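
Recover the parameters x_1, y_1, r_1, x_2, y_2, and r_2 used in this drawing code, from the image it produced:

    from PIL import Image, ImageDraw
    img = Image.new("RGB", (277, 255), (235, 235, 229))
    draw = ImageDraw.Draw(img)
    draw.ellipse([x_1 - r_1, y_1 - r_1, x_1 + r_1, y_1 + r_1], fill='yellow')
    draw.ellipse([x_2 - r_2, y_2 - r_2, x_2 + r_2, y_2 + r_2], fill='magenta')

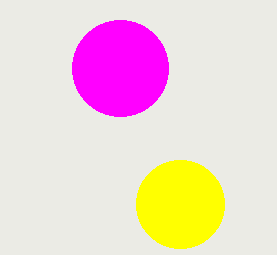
x_1 = 180, y_1 = 204, r_1 = 44, x_2 = 120, y_2 = 68, r_2 = 48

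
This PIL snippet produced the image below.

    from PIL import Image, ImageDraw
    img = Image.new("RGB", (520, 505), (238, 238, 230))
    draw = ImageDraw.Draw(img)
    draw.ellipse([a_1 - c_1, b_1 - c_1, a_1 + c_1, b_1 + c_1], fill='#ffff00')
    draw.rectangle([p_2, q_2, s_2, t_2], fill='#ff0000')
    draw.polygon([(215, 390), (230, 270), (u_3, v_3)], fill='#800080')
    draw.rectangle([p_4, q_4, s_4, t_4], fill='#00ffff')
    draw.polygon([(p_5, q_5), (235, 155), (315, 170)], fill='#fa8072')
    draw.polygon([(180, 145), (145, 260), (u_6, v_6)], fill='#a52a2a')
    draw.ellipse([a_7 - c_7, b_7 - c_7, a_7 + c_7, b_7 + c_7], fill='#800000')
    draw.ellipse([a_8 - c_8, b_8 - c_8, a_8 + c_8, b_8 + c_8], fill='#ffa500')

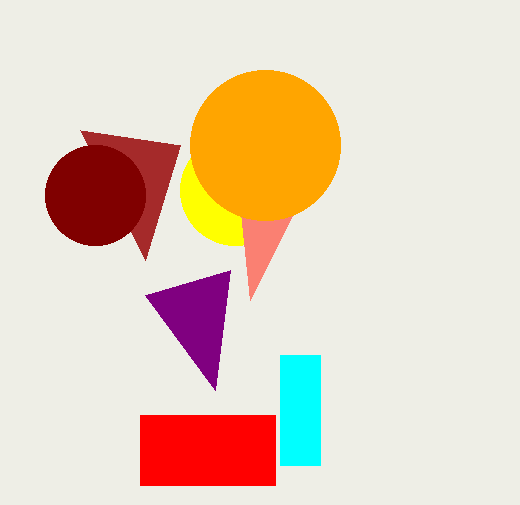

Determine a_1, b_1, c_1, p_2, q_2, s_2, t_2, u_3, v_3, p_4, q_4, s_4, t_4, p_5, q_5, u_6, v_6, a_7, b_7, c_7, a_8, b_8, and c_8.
a_1 = 235; b_1 = 190; c_1 = 55; p_2 = 140; q_2 = 415; s_2 = 275; t_2 = 485; u_3 = 145; v_3 = 295; p_4 = 280; q_4 = 355; s_4 = 320; t_4 = 465; p_5 = 250; q_5 = 300; u_6 = 80; v_6 = 130; a_7 = 95; b_7 = 195; c_7 = 50; a_8 = 265; b_8 = 145; c_8 = 75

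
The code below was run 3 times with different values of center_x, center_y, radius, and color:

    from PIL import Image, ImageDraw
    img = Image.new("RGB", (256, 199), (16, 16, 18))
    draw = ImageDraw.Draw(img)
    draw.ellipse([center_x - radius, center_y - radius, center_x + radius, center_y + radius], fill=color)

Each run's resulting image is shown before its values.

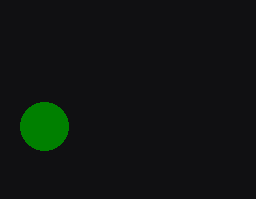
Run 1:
center_x = 44; center_y = 126; radius = 24; color = 'green'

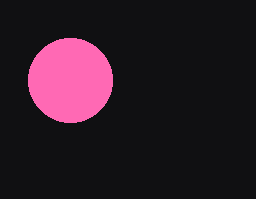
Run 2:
center_x = 70; center_y = 80; radius = 42; color = 'hotpink'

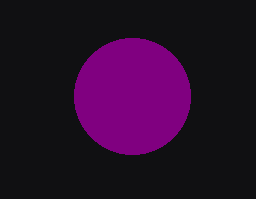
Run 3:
center_x = 132
center_y = 96
radius = 58
color = 'purple'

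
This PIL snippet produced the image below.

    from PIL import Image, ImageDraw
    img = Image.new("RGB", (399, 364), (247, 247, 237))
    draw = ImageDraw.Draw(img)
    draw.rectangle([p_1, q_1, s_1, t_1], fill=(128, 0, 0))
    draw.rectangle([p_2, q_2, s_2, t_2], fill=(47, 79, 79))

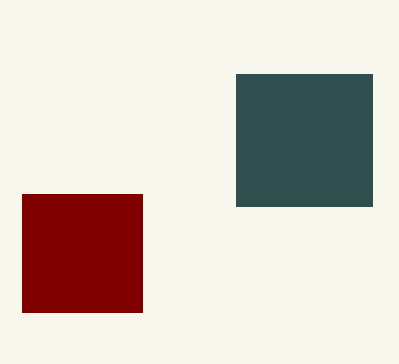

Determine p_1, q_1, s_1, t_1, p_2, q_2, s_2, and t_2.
p_1 = 22; q_1 = 194; s_1 = 142; t_1 = 312; p_2 = 236; q_2 = 74; s_2 = 372; t_2 = 206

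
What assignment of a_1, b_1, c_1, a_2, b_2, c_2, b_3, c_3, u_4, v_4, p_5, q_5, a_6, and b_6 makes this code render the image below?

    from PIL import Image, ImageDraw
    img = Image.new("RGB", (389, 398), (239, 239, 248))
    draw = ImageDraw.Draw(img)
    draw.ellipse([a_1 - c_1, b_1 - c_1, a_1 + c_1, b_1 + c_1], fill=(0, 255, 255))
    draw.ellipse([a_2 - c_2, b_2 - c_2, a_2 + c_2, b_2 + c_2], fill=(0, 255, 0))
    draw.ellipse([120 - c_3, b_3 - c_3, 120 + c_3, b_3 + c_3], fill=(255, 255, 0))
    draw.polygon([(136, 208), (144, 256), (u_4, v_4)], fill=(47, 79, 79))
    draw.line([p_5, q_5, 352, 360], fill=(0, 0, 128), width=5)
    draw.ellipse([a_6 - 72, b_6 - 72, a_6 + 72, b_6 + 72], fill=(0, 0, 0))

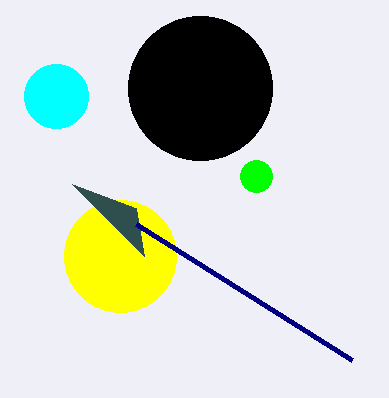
a_1 = 56; b_1 = 96; c_1 = 32; a_2 = 256; b_2 = 176; c_2 = 16; b_3 = 256; c_3 = 56; u_4 = 72; v_4 = 184; p_5 = 136; q_5 = 224; a_6 = 200; b_6 = 88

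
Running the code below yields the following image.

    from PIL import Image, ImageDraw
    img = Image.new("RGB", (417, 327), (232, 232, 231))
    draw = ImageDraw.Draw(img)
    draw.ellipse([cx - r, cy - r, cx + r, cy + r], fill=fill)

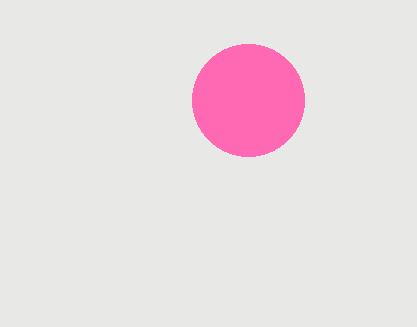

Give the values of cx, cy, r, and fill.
cx = 248
cy = 100
r = 56
fill = 'hotpink'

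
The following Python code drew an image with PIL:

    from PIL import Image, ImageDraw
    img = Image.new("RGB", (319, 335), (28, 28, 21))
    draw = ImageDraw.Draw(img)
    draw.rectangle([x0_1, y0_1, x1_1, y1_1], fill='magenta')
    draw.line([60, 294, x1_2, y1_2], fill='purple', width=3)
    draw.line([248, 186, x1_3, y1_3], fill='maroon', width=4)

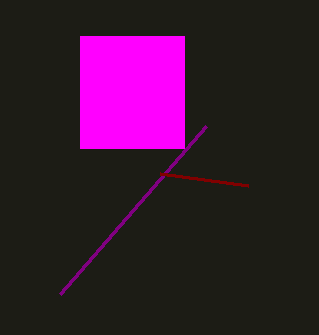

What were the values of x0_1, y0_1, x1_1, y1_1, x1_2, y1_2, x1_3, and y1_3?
x0_1 = 80; y0_1 = 36; x1_1 = 184; y1_1 = 148; x1_2 = 206; y1_2 = 126; x1_3 = 160; y1_3 = 174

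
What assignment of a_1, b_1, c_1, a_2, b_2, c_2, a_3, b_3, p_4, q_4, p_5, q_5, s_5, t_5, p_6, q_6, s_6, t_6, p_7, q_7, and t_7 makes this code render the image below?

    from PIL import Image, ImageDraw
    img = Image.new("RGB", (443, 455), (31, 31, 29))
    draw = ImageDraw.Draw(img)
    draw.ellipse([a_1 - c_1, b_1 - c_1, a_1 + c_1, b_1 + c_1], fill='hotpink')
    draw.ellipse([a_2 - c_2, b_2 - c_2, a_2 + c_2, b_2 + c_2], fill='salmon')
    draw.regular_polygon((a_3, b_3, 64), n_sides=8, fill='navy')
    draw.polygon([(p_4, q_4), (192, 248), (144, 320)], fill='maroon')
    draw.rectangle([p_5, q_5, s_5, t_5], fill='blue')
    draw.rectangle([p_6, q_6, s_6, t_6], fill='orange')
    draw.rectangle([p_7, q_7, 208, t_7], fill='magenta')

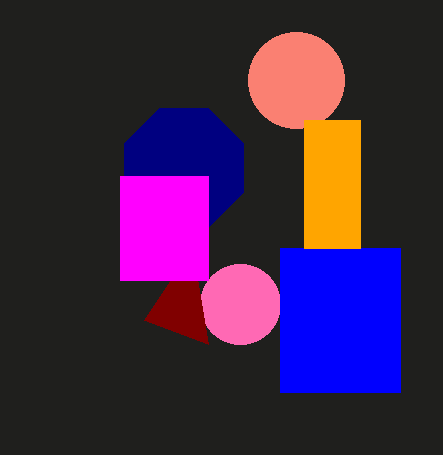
a_1 = 240, b_1 = 304, c_1 = 40, a_2 = 296, b_2 = 80, c_2 = 48, a_3 = 184, b_3 = 168, p_4 = 208, q_4 = 344, p_5 = 280, q_5 = 248, s_5 = 400, t_5 = 392, p_6 = 304, q_6 = 120, s_6 = 360, t_6 = 248, p_7 = 120, q_7 = 176, t_7 = 280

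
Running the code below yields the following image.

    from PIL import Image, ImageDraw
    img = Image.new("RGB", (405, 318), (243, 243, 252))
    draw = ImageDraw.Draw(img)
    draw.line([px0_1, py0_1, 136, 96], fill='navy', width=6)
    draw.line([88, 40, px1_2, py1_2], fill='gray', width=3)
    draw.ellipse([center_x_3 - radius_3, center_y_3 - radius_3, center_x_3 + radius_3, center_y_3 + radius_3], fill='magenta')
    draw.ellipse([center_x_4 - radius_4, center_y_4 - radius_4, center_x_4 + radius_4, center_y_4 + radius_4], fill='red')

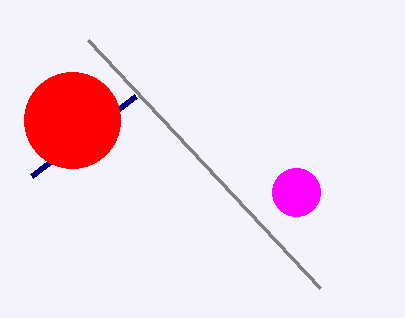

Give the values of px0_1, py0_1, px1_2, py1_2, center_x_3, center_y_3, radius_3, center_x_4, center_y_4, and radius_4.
px0_1 = 32, py0_1 = 176, px1_2 = 320, py1_2 = 288, center_x_3 = 296, center_y_3 = 192, radius_3 = 24, center_x_4 = 72, center_y_4 = 120, radius_4 = 48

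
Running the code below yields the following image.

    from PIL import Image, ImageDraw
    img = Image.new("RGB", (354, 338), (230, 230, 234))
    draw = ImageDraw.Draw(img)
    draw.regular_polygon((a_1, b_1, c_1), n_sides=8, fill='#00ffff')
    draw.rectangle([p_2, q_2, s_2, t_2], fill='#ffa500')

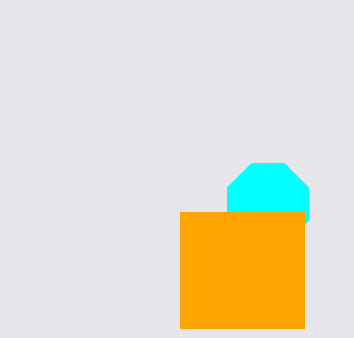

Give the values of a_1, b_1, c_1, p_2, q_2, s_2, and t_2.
a_1 = 268; b_1 = 204; c_1 = 44; p_2 = 180; q_2 = 212; s_2 = 304; t_2 = 328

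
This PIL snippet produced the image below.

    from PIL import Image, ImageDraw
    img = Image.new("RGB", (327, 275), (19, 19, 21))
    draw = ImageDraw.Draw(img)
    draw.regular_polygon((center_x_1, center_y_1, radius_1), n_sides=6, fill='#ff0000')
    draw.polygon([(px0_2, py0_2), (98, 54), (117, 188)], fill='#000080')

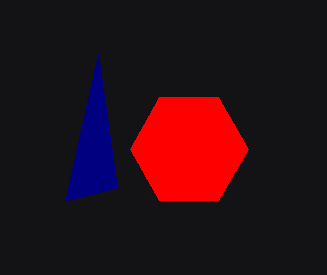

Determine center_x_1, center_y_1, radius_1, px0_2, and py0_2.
center_x_1 = 189, center_y_1 = 149, radius_1 = 59, px0_2 = 65, py0_2 = 201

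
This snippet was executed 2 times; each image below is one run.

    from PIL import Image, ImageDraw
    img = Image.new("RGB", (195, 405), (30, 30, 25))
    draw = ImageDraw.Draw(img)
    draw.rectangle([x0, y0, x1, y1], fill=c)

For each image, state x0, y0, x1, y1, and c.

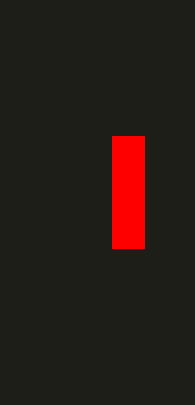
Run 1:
x0 = 112, y0 = 136, x1 = 144, y1 = 248, c = 'red'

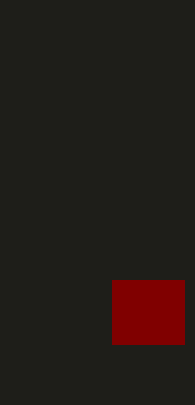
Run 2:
x0 = 112
y0 = 280
x1 = 184
y1 = 344
c = 'maroon'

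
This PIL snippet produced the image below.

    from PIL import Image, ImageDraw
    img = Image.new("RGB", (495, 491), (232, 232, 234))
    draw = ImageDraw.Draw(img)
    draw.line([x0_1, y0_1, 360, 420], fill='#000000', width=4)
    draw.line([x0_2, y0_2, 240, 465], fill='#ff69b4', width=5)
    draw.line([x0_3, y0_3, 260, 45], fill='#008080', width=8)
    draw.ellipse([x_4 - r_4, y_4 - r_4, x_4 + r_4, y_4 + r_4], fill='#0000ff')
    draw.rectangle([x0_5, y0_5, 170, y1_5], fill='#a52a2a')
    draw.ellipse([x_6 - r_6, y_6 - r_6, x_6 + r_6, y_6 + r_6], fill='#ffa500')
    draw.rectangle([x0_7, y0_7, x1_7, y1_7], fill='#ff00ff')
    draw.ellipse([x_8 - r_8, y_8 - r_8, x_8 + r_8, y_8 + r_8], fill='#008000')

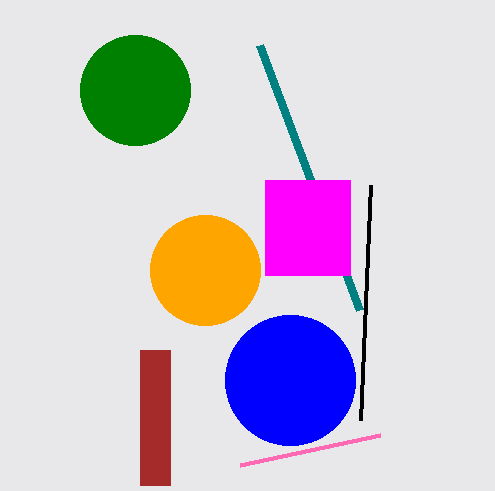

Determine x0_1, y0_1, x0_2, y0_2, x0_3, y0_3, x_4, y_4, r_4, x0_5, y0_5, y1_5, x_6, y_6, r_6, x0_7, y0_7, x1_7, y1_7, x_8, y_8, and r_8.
x0_1 = 370; y0_1 = 185; x0_2 = 380; y0_2 = 435; x0_3 = 360; y0_3 = 310; x_4 = 290; y_4 = 380; r_4 = 65; x0_5 = 140; y0_5 = 350; y1_5 = 485; x_6 = 205; y_6 = 270; r_6 = 55; x0_7 = 265; y0_7 = 180; x1_7 = 350; y1_7 = 275; x_8 = 135; y_8 = 90; r_8 = 55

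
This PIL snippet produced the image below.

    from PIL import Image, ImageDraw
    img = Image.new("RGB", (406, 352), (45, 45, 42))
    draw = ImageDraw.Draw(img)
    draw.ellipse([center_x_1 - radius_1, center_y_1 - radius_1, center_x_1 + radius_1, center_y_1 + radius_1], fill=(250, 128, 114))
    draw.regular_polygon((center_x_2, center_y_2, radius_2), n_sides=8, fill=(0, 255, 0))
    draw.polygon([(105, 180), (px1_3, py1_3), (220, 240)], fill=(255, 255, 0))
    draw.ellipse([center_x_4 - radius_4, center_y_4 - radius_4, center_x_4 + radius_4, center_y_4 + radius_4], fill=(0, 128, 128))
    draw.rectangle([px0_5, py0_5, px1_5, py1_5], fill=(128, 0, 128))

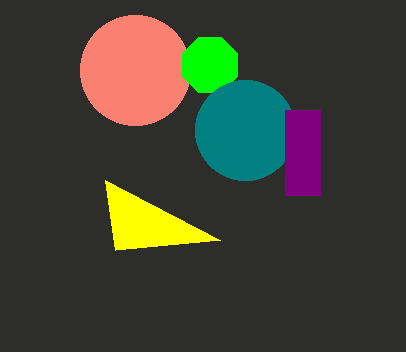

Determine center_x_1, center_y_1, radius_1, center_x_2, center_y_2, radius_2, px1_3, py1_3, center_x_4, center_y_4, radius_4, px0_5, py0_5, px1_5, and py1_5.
center_x_1 = 135; center_y_1 = 70; radius_1 = 55; center_x_2 = 210; center_y_2 = 65; radius_2 = 30; px1_3 = 115; py1_3 = 250; center_x_4 = 245; center_y_4 = 130; radius_4 = 50; px0_5 = 285; py0_5 = 110; px1_5 = 320; py1_5 = 195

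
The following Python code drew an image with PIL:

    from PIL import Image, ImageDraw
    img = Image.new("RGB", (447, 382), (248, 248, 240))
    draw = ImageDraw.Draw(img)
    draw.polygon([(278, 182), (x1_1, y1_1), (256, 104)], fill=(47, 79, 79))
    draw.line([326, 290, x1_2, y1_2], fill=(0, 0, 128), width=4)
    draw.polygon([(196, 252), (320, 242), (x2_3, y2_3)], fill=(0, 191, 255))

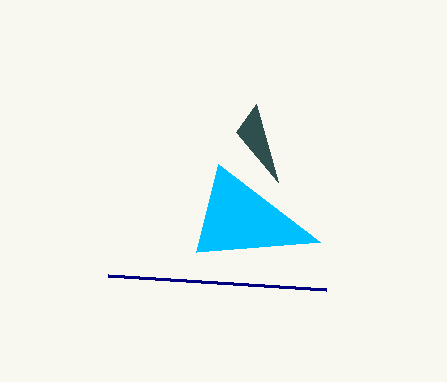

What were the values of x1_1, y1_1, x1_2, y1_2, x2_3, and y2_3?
x1_1 = 236; y1_1 = 132; x1_2 = 108; y1_2 = 276; x2_3 = 218; y2_3 = 164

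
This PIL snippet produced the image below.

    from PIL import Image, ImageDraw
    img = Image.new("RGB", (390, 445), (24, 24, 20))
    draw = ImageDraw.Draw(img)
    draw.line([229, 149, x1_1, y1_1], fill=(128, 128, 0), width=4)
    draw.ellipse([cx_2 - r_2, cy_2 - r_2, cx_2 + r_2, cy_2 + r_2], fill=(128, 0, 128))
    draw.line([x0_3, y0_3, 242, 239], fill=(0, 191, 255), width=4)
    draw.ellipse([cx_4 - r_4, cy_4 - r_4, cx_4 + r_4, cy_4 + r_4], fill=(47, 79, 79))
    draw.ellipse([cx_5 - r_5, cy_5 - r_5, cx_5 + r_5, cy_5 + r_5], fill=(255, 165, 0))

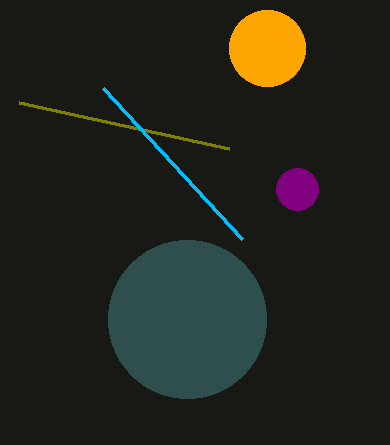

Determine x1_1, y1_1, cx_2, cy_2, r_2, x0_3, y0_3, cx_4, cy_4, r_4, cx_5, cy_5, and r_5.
x1_1 = 19; y1_1 = 103; cx_2 = 297; cy_2 = 189; r_2 = 21; x0_3 = 103; y0_3 = 88; cx_4 = 187; cy_4 = 319; r_4 = 79; cx_5 = 267; cy_5 = 48; r_5 = 38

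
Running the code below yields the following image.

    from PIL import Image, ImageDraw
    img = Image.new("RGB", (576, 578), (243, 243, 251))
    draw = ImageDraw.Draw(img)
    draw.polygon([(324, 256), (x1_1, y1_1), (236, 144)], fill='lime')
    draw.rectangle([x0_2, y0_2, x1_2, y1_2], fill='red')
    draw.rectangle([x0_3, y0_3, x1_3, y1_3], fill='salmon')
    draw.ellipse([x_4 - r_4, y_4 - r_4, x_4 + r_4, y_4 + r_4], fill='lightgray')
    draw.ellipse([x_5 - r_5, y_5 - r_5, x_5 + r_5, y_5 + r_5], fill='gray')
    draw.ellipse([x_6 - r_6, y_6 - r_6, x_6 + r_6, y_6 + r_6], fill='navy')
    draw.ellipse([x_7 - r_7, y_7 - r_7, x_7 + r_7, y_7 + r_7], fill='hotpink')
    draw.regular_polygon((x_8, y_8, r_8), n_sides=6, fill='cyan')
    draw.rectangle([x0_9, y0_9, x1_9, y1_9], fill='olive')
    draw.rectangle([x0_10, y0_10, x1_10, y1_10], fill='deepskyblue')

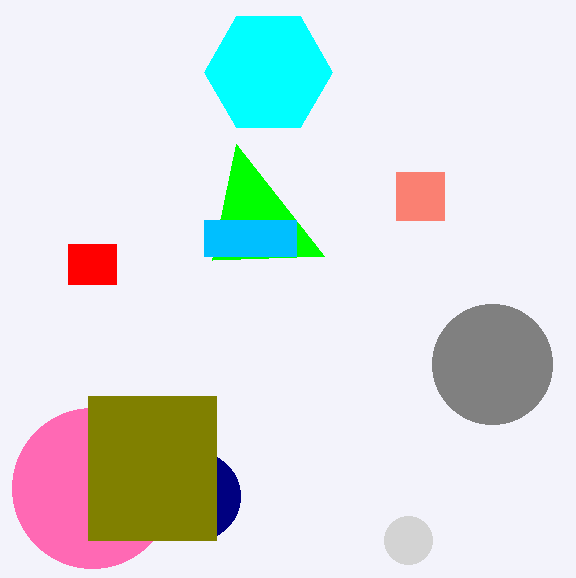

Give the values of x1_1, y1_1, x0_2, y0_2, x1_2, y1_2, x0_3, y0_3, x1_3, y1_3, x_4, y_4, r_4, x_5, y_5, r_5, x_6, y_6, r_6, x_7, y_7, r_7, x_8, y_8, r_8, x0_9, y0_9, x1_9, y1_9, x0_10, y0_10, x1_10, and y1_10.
x1_1 = 212
y1_1 = 260
x0_2 = 68
y0_2 = 244
x1_2 = 116
y1_2 = 284
x0_3 = 396
y0_3 = 172
x1_3 = 444
y1_3 = 220
x_4 = 408
y_4 = 540
r_4 = 24
x_5 = 492
y_5 = 364
r_5 = 60
x_6 = 196
y_6 = 496
r_6 = 44
x_7 = 92
y_7 = 488
r_7 = 80
x_8 = 268
y_8 = 72
r_8 = 64
x0_9 = 88
y0_9 = 396
x1_9 = 216
y1_9 = 540
x0_10 = 204
y0_10 = 220
x1_10 = 296
y1_10 = 256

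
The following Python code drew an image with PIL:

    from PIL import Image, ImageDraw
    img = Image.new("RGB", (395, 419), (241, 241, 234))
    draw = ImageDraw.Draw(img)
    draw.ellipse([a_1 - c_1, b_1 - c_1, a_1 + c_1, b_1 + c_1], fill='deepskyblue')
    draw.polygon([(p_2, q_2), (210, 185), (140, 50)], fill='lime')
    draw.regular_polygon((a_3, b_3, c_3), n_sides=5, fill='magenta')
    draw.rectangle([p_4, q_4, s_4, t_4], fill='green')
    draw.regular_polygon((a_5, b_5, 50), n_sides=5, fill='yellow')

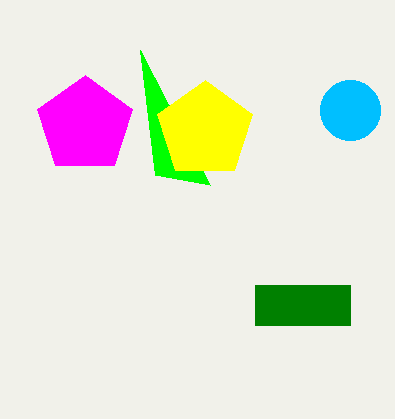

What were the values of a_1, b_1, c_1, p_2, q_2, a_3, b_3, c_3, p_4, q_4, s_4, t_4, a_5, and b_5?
a_1 = 350
b_1 = 110
c_1 = 30
p_2 = 155
q_2 = 175
a_3 = 85
b_3 = 125
c_3 = 50
p_4 = 255
q_4 = 285
s_4 = 350
t_4 = 325
a_5 = 205
b_5 = 130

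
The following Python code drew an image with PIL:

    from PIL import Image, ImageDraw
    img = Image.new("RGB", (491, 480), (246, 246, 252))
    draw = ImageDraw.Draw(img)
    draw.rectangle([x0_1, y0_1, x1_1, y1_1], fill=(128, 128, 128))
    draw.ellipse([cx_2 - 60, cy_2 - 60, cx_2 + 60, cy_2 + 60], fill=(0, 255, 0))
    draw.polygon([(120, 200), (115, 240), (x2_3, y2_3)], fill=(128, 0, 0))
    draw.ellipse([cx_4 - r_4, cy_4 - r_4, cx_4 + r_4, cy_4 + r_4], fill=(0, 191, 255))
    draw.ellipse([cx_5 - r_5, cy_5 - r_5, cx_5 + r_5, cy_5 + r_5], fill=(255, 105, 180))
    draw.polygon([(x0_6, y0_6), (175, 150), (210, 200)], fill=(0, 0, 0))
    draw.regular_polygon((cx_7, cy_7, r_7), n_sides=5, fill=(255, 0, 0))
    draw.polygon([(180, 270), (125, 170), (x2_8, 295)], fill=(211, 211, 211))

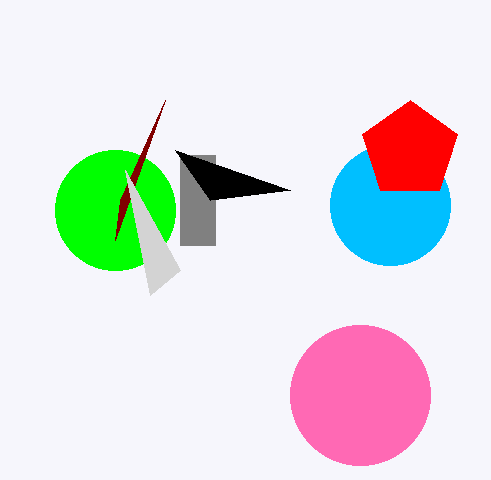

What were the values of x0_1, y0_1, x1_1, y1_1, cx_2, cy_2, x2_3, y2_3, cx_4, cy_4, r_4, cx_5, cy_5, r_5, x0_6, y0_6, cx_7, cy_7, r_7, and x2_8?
x0_1 = 180
y0_1 = 155
x1_1 = 215
y1_1 = 245
cx_2 = 115
cy_2 = 210
x2_3 = 165
y2_3 = 100
cx_4 = 390
cy_4 = 205
r_4 = 60
cx_5 = 360
cy_5 = 395
r_5 = 70
x0_6 = 290
y0_6 = 190
cx_7 = 410
cy_7 = 150
r_7 = 50
x2_8 = 150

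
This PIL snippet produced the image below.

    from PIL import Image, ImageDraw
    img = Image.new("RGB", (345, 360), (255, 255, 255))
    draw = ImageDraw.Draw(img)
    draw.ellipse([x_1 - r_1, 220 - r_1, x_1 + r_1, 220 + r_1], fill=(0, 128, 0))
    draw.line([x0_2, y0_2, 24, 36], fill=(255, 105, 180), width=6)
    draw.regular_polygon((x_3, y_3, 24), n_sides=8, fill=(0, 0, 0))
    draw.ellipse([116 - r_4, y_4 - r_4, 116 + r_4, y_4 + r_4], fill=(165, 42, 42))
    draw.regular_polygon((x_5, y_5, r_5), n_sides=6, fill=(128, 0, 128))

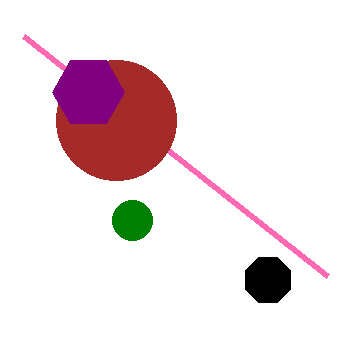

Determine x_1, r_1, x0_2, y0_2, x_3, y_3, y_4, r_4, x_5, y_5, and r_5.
x_1 = 132; r_1 = 20; x0_2 = 328; y0_2 = 276; x_3 = 268; y_3 = 280; y_4 = 120; r_4 = 60; x_5 = 88; y_5 = 92; r_5 = 36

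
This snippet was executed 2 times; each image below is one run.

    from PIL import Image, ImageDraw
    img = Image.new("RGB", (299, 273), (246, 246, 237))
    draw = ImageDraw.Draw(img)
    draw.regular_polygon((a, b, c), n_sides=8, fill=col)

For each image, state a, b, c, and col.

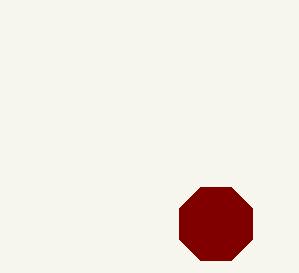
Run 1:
a = 216
b = 224
c = 40
col = 'maroon'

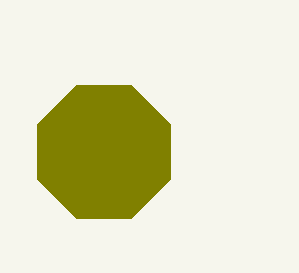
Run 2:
a = 104; b = 152; c = 72; col = 'olive'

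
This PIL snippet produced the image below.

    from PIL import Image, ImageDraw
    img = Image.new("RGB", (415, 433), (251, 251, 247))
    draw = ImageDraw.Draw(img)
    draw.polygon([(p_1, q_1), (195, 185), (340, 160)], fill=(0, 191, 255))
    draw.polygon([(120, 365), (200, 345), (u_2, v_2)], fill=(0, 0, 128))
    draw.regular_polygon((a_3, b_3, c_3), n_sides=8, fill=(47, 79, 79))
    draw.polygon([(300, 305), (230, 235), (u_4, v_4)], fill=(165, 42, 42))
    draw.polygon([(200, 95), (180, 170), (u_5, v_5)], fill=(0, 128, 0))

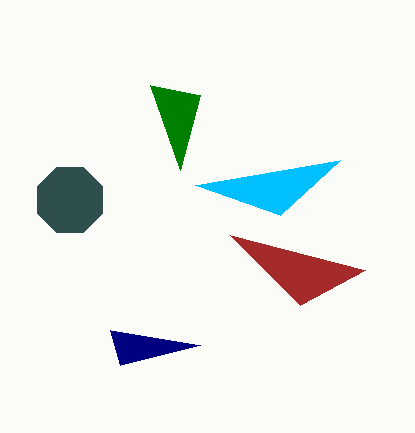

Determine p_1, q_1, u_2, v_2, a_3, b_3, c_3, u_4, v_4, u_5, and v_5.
p_1 = 280
q_1 = 215
u_2 = 110
v_2 = 330
a_3 = 70
b_3 = 200
c_3 = 35
u_4 = 365
v_4 = 270
u_5 = 150
v_5 = 85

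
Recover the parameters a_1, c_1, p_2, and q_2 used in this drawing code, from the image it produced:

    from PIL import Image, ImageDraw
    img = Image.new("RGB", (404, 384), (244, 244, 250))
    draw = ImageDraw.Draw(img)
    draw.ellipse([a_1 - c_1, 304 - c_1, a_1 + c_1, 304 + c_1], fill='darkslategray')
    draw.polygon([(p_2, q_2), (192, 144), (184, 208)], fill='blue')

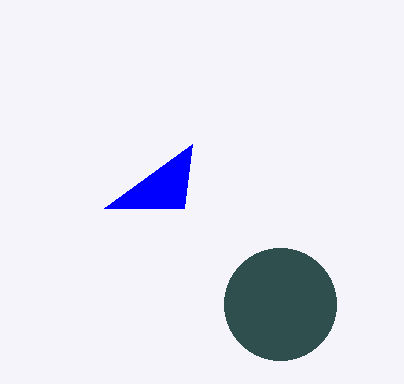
a_1 = 280; c_1 = 56; p_2 = 104; q_2 = 208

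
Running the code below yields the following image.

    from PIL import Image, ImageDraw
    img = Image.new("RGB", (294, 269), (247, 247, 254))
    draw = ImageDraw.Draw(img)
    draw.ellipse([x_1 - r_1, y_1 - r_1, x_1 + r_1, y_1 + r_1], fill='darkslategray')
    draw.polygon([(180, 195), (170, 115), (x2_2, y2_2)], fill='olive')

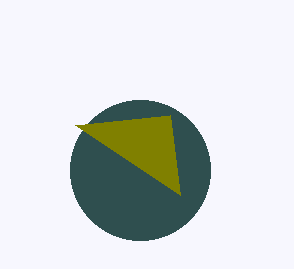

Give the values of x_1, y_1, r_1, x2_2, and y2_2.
x_1 = 140, y_1 = 170, r_1 = 70, x2_2 = 75, y2_2 = 125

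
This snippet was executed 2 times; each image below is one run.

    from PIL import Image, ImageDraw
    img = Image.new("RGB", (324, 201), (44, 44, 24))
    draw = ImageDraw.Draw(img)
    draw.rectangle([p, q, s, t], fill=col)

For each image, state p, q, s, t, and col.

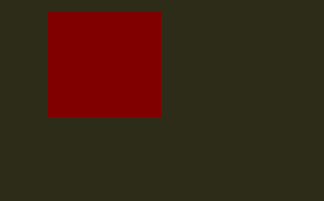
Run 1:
p = 48, q = 12, s = 160, t = 116, col = 'maroon'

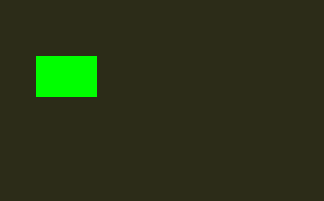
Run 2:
p = 36
q = 56
s = 96
t = 96
col = 'lime'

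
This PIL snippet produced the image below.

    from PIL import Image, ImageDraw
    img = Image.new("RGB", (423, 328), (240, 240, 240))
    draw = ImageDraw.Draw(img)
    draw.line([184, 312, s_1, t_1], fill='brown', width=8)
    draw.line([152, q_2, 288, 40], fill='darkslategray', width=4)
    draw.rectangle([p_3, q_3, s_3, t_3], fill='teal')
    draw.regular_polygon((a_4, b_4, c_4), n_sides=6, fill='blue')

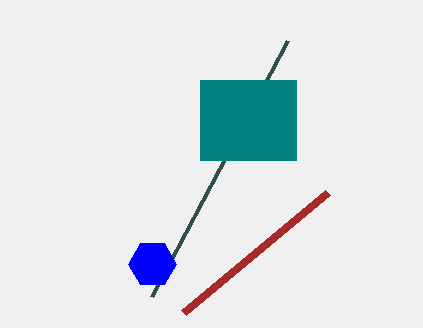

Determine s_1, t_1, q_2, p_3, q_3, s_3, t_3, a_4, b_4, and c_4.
s_1 = 328
t_1 = 192
q_2 = 296
p_3 = 200
q_3 = 80
s_3 = 296
t_3 = 160
a_4 = 152
b_4 = 264
c_4 = 24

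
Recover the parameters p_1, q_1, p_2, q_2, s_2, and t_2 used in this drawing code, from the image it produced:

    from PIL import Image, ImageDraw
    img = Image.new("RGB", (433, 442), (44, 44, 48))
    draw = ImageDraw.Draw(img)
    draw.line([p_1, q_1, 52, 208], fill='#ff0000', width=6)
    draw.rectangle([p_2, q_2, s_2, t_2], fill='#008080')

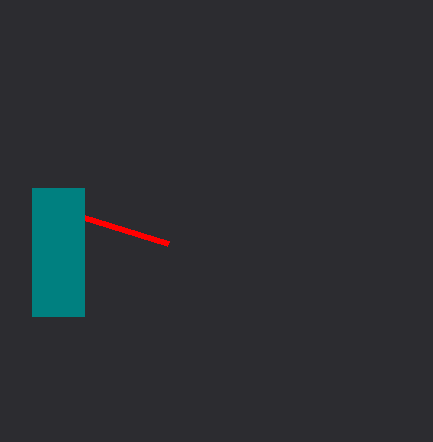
p_1 = 168, q_1 = 244, p_2 = 32, q_2 = 188, s_2 = 84, t_2 = 316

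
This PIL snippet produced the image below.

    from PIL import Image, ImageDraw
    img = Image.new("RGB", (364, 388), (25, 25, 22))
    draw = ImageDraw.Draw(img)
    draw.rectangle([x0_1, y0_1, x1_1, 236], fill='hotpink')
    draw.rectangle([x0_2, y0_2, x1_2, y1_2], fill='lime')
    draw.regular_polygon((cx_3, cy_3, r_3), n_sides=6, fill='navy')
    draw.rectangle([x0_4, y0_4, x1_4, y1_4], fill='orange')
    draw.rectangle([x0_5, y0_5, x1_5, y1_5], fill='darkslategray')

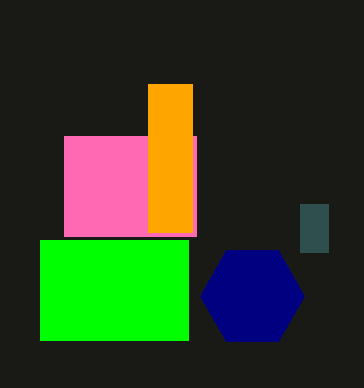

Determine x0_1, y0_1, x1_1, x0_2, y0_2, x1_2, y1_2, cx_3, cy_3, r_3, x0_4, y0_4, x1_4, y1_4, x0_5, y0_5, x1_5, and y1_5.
x0_1 = 64, y0_1 = 136, x1_1 = 196, x0_2 = 40, y0_2 = 240, x1_2 = 188, y1_2 = 340, cx_3 = 252, cy_3 = 296, r_3 = 52, x0_4 = 148, y0_4 = 84, x1_4 = 192, y1_4 = 232, x0_5 = 300, y0_5 = 204, x1_5 = 328, y1_5 = 252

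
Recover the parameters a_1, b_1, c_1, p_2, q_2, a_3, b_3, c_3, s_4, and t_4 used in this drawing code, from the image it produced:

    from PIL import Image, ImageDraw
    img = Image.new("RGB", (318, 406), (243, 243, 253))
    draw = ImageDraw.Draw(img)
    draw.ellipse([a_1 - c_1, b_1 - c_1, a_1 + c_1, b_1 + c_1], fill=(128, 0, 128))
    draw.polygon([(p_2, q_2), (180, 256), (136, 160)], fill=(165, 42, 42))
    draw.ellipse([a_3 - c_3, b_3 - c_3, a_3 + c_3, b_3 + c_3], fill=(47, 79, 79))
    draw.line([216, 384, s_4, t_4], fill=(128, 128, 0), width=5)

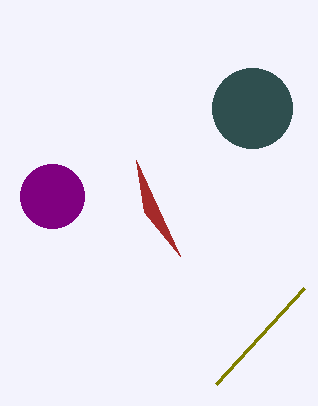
a_1 = 52; b_1 = 196; c_1 = 32; p_2 = 144; q_2 = 212; a_3 = 252; b_3 = 108; c_3 = 40; s_4 = 304; t_4 = 288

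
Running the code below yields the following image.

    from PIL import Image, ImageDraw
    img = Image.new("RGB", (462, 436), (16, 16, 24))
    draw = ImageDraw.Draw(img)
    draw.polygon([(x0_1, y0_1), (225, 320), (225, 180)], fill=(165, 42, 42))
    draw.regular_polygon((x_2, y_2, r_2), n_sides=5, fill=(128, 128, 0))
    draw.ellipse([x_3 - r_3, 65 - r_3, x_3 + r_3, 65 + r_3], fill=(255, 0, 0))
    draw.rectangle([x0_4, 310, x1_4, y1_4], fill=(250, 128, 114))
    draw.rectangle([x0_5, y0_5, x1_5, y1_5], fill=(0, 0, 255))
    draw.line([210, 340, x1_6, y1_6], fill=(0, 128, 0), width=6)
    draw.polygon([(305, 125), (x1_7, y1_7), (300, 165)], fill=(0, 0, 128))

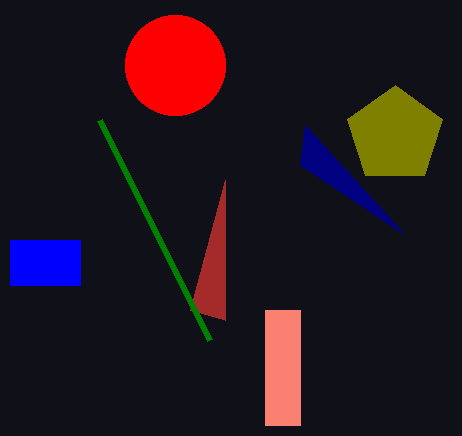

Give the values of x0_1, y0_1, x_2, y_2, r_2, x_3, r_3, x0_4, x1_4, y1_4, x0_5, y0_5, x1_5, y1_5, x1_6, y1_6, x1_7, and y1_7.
x0_1 = 190, y0_1 = 310, x_2 = 395, y_2 = 135, r_2 = 50, x_3 = 175, r_3 = 50, x0_4 = 265, x1_4 = 300, y1_4 = 425, x0_5 = 10, y0_5 = 240, x1_5 = 80, y1_5 = 285, x1_6 = 100, y1_6 = 120, x1_7 = 405, y1_7 = 235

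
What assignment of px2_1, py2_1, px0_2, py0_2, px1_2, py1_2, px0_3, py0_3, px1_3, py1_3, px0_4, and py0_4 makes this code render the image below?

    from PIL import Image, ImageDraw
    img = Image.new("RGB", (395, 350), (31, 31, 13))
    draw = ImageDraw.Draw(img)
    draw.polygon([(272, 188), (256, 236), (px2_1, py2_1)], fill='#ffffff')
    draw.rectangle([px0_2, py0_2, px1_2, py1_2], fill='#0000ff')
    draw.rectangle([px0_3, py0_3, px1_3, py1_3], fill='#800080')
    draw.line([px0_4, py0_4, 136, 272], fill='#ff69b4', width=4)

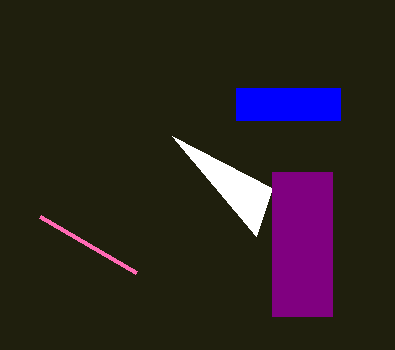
px2_1 = 172
py2_1 = 136
px0_2 = 236
py0_2 = 88
px1_2 = 340
py1_2 = 120
px0_3 = 272
py0_3 = 172
px1_3 = 332
py1_3 = 316
px0_4 = 40
py0_4 = 216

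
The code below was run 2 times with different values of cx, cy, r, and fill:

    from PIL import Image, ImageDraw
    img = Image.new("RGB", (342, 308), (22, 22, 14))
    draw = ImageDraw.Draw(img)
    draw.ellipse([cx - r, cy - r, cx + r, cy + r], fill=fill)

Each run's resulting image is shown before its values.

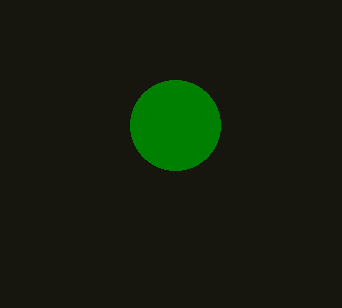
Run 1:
cx = 175
cy = 125
r = 45
fill = 'green'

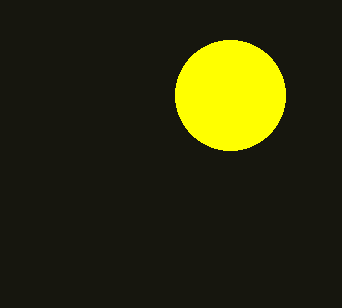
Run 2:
cx = 230
cy = 95
r = 55
fill = 'yellow'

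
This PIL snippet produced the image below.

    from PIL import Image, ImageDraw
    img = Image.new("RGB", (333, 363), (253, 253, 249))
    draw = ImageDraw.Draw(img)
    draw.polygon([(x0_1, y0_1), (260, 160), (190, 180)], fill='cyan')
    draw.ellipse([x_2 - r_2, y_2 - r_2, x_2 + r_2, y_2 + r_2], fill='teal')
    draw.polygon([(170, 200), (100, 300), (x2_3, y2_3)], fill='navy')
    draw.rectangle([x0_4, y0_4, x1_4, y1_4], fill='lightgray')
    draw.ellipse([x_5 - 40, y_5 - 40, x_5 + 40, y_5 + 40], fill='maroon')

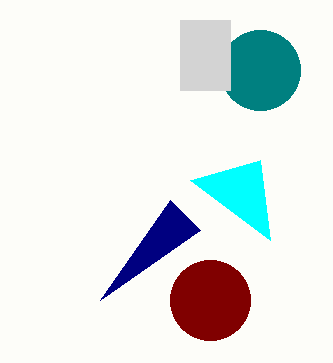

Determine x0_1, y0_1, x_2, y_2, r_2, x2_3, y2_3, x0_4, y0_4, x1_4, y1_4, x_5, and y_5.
x0_1 = 270; y0_1 = 240; x_2 = 260; y_2 = 70; r_2 = 40; x2_3 = 200; y2_3 = 230; x0_4 = 180; y0_4 = 20; x1_4 = 230; y1_4 = 90; x_5 = 210; y_5 = 300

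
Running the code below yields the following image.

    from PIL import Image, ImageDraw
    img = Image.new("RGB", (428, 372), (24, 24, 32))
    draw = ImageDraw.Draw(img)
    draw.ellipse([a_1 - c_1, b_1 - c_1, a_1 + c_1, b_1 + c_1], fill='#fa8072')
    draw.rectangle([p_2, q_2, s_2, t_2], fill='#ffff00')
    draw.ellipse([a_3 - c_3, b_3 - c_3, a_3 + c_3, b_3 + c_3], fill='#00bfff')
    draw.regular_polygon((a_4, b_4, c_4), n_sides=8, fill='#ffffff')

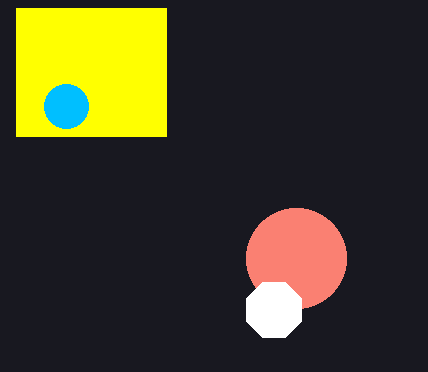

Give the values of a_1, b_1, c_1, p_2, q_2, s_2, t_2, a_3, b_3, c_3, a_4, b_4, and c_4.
a_1 = 296; b_1 = 258; c_1 = 50; p_2 = 16; q_2 = 8; s_2 = 166; t_2 = 136; a_3 = 66; b_3 = 106; c_3 = 22; a_4 = 274; b_4 = 310; c_4 = 30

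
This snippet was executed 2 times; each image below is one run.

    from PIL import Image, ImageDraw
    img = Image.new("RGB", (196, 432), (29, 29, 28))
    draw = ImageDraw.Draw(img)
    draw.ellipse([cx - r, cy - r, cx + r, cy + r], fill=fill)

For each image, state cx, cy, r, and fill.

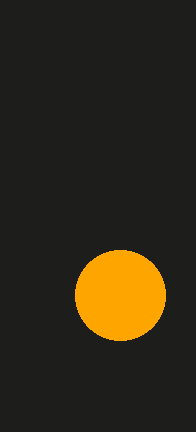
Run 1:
cx = 120; cy = 295; r = 45; fill = 'orange'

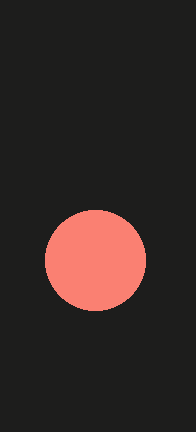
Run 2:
cx = 95, cy = 260, r = 50, fill = 'salmon'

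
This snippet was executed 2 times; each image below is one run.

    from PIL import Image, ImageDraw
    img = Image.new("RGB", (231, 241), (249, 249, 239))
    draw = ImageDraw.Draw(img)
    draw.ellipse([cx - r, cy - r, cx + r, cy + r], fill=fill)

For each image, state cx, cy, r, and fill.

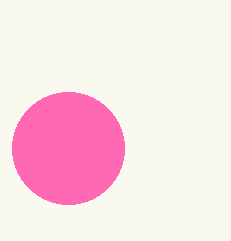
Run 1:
cx = 68, cy = 148, r = 56, fill = 'hotpink'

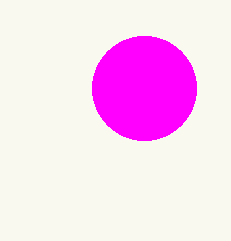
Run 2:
cx = 144
cy = 88
r = 52
fill = 'magenta'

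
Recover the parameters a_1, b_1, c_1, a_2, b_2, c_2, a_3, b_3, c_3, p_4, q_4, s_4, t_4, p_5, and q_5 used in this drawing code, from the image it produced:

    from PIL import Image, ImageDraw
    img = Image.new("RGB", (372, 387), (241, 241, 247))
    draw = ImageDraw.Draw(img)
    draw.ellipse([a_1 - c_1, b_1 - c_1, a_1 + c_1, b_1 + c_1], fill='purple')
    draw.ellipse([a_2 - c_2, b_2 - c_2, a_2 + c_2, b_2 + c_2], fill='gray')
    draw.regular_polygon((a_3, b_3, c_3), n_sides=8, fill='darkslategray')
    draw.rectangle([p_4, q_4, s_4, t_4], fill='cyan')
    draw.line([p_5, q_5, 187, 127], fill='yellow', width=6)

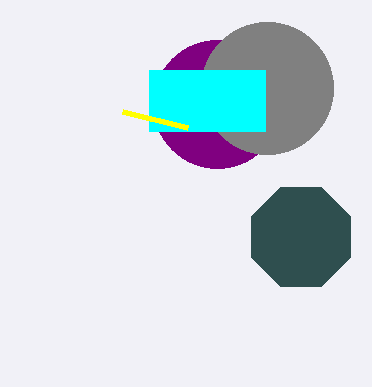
a_1 = 217; b_1 = 104; c_1 = 64; a_2 = 267; b_2 = 88; c_2 = 66; a_3 = 301; b_3 = 237; c_3 = 54; p_4 = 149; q_4 = 70; s_4 = 265; t_4 = 131; p_5 = 122; q_5 = 111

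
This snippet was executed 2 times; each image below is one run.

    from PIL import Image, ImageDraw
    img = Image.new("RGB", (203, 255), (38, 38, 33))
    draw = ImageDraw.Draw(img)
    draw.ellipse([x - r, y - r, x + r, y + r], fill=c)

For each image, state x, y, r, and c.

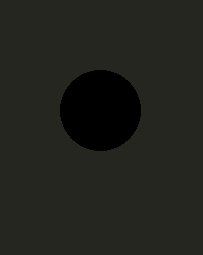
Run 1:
x = 100; y = 110; r = 40; c = 'black'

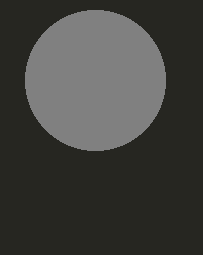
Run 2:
x = 95
y = 80
r = 70
c = 'gray'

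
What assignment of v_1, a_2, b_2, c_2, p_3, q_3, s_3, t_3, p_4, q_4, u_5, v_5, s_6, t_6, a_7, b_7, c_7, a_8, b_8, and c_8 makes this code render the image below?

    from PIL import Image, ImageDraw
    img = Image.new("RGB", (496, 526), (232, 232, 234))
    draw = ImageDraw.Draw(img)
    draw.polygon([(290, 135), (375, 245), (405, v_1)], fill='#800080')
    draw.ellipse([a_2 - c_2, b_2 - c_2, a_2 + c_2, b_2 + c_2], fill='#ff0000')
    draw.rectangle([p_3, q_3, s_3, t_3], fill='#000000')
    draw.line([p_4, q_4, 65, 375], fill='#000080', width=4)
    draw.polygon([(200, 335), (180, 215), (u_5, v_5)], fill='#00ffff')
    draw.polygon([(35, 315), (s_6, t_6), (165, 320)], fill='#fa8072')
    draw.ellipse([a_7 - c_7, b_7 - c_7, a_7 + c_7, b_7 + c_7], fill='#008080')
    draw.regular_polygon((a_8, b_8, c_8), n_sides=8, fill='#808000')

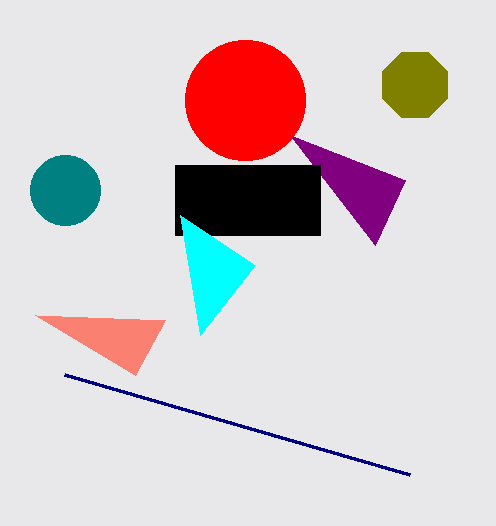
v_1 = 180
a_2 = 245
b_2 = 100
c_2 = 60
p_3 = 175
q_3 = 165
s_3 = 320
t_3 = 235
p_4 = 410
q_4 = 475
u_5 = 255
v_5 = 265
s_6 = 135
t_6 = 375
a_7 = 65
b_7 = 190
c_7 = 35
a_8 = 415
b_8 = 85
c_8 = 35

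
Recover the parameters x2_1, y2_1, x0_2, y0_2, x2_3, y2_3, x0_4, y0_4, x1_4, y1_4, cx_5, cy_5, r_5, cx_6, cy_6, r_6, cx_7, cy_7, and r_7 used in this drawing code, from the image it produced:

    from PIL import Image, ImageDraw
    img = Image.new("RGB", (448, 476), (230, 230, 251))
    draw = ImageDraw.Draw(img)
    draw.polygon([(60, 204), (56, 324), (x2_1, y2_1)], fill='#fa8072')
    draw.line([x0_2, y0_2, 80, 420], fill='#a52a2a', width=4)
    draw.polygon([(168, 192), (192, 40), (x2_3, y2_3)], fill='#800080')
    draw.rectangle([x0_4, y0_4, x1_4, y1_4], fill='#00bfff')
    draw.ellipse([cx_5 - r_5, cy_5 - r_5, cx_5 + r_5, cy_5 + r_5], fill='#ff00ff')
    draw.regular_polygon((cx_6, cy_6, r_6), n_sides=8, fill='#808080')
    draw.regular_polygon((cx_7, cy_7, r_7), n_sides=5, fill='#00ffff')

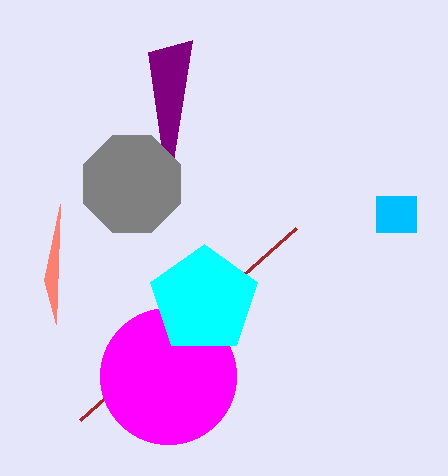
x2_1 = 44, y2_1 = 280, x0_2 = 296, y0_2 = 228, x2_3 = 148, y2_3 = 52, x0_4 = 376, y0_4 = 196, x1_4 = 416, y1_4 = 232, cx_5 = 168, cy_5 = 376, r_5 = 68, cx_6 = 132, cy_6 = 184, r_6 = 52, cx_7 = 204, cy_7 = 300, r_7 = 56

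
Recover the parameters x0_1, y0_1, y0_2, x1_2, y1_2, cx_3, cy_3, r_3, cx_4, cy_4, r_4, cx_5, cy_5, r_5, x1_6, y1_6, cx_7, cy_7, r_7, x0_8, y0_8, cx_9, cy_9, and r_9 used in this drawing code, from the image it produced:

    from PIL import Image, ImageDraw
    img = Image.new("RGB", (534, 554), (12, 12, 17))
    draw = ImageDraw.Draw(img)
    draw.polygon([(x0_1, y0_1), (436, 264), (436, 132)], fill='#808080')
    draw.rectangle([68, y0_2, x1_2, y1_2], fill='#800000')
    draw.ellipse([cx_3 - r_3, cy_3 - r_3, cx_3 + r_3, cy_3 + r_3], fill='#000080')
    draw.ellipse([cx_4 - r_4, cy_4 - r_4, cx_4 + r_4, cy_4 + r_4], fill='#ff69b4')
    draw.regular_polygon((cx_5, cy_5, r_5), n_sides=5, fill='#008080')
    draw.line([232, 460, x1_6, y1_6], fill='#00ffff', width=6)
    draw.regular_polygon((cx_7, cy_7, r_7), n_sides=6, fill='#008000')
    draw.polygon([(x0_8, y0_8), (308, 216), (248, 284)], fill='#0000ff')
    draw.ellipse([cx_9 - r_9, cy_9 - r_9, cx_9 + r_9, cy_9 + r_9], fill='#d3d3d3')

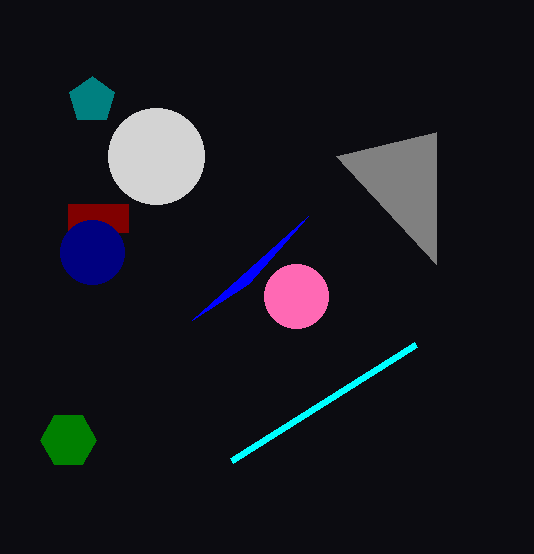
x0_1 = 336
y0_1 = 156
y0_2 = 204
x1_2 = 128
y1_2 = 232
cx_3 = 92
cy_3 = 252
r_3 = 32
cx_4 = 296
cy_4 = 296
r_4 = 32
cx_5 = 92
cy_5 = 100
r_5 = 24
x1_6 = 416
y1_6 = 344
cx_7 = 68
cy_7 = 440
r_7 = 28
x0_8 = 192
y0_8 = 320
cx_9 = 156
cy_9 = 156
r_9 = 48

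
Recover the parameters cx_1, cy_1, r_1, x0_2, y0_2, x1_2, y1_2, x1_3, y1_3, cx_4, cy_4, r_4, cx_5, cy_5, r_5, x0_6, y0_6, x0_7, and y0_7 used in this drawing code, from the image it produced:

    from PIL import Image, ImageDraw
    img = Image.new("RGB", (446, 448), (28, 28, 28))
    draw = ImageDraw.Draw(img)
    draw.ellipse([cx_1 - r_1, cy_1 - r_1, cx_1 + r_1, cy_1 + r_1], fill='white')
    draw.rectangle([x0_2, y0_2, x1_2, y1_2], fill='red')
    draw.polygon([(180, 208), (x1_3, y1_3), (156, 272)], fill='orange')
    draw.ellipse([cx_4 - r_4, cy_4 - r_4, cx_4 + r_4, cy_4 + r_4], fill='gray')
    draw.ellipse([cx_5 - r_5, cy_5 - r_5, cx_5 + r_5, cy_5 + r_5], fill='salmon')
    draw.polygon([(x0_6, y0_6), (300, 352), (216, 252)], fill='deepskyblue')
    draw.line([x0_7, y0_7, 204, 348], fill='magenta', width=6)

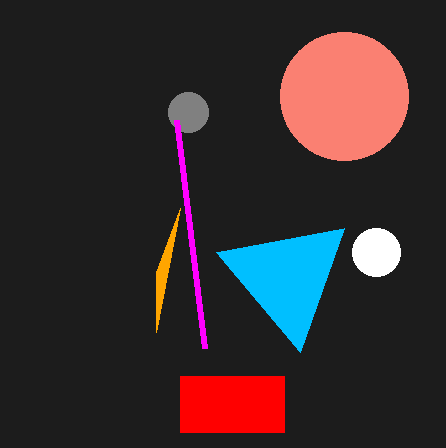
cx_1 = 376, cy_1 = 252, r_1 = 24, x0_2 = 180, y0_2 = 376, x1_2 = 284, y1_2 = 432, x1_3 = 156, y1_3 = 332, cx_4 = 188, cy_4 = 112, r_4 = 20, cx_5 = 344, cy_5 = 96, r_5 = 64, x0_6 = 344, y0_6 = 228, x0_7 = 176, y0_7 = 120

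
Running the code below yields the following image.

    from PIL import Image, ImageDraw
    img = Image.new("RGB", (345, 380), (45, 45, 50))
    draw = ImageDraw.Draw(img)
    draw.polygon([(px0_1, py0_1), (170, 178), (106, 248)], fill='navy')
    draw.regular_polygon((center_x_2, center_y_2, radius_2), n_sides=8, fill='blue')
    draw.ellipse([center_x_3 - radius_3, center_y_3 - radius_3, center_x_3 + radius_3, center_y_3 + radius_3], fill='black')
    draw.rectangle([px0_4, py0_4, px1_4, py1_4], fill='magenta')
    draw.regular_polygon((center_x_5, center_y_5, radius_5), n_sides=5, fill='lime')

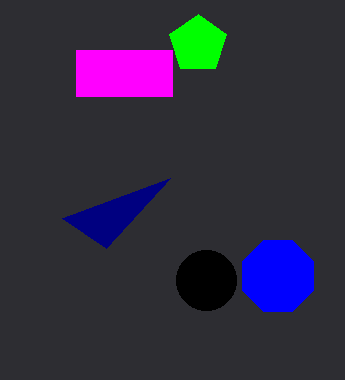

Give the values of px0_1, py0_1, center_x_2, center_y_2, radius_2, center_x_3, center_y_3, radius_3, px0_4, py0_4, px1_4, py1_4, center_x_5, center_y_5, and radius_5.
px0_1 = 62, py0_1 = 218, center_x_2 = 278, center_y_2 = 276, radius_2 = 38, center_x_3 = 206, center_y_3 = 280, radius_3 = 30, px0_4 = 76, py0_4 = 50, px1_4 = 172, py1_4 = 96, center_x_5 = 198, center_y_5 = 44, radius_5 = 30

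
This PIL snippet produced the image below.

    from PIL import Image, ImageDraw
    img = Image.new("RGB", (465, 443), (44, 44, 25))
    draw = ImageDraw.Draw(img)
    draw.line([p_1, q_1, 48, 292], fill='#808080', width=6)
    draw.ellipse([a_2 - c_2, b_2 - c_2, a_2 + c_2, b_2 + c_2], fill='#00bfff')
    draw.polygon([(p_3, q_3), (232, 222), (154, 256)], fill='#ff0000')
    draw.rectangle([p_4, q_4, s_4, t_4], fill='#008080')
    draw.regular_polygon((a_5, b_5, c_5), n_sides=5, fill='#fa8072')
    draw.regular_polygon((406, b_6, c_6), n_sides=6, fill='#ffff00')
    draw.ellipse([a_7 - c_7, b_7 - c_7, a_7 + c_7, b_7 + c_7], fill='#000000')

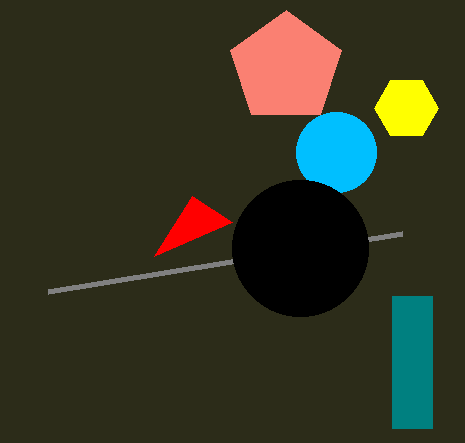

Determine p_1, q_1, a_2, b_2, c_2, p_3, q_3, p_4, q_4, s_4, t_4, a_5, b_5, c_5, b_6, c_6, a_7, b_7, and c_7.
p_1 = 402
q_1 = 234
a_2 = 336
b_2 = 152
c_2 = 40
p_3 = 192
q_3 = 196
p_4 = 392
q_4 = 296
s_4 = 432
t_4 = 428
a_5 = 286
b_5 = 68
c_5 = 58
b_6 = 108
c_6 = 32
a_7 = 300
b_7 = 248
c_7 = 68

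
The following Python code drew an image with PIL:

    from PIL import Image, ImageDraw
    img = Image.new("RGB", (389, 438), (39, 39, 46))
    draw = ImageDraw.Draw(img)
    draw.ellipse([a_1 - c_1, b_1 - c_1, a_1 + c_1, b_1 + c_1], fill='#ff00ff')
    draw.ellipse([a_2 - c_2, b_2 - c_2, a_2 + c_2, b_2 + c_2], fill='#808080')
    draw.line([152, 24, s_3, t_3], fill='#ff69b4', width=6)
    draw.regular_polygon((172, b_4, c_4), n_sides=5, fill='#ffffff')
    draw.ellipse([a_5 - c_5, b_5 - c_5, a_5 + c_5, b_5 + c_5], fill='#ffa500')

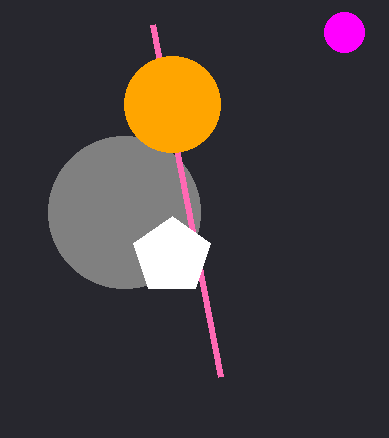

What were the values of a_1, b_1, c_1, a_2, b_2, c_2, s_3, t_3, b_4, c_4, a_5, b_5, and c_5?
a_1 = 344, b_1 = 32, c_1 = 20, a_2 = 124, b_2 = 212, c_2 = 76, s_3 = 220, t_3 = 376, b_4 = 256, c_4 = 40, a_5 = 172, b_5 = 104, c_5 = 48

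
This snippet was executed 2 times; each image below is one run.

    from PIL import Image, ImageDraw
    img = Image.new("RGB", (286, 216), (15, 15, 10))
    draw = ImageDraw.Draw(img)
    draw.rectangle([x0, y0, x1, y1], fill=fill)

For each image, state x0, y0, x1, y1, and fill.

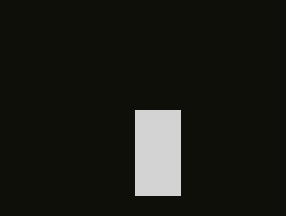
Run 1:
x0 = 135, y0 = 110, x1 = 180, y1 = 195, fill = 'lightgray'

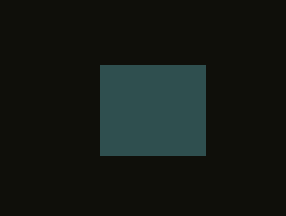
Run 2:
x0 = 100; y0 = 65; x1 = 205; y1 = 155; fill = 'darkslategray'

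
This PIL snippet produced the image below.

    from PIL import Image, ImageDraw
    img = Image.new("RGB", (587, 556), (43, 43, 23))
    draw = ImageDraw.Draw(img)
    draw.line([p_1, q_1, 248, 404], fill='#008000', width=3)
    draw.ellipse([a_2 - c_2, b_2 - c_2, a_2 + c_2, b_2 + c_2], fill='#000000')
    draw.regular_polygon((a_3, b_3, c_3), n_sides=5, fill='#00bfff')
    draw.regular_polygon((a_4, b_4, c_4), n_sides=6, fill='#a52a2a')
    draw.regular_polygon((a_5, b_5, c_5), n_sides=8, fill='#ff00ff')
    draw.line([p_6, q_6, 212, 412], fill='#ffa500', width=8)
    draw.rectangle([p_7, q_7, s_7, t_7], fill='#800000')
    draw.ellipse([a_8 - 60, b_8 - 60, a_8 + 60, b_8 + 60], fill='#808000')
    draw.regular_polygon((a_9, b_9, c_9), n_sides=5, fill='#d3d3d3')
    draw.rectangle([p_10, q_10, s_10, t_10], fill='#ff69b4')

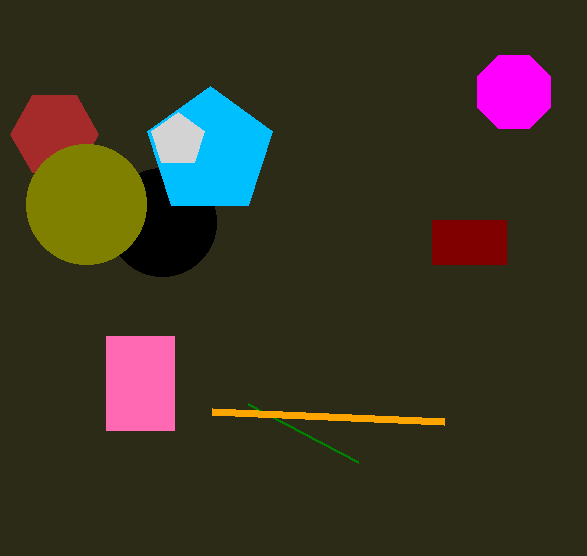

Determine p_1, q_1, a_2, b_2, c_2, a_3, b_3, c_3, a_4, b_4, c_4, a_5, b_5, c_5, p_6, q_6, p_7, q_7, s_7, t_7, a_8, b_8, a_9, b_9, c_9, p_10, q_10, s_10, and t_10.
p_1 = 358, q_1 = 462, a_2 = 162, b_2 = 222, c_2 = 54, a_3 = 210, b_3 = 152, c_3 = 66, a_4 = 54, b_4 = 134, c_4 = 44, a_5 = 514, b_5 = 92, c_5 = 40, p_6 = 444, q_6 = 422, p_7 = 432, q_7 = 220, s_7 = 506, t_7 = 264, a_8 = 86, b_8 = 204, a_9 = 178, b_9 = 140, c_9 = 28, p_10 = 106, q_10 = 336, s_10 = 174, t_10 = 430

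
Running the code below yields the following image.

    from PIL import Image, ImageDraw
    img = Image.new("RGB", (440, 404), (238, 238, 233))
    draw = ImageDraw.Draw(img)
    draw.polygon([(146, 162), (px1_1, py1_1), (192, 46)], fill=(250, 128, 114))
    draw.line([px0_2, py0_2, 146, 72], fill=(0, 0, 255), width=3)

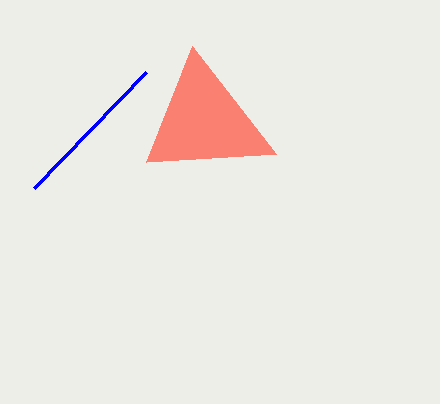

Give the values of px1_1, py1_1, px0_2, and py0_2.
px1_1 = 276
py1_1 = 154
px0_2 = 34
py0_2 = 188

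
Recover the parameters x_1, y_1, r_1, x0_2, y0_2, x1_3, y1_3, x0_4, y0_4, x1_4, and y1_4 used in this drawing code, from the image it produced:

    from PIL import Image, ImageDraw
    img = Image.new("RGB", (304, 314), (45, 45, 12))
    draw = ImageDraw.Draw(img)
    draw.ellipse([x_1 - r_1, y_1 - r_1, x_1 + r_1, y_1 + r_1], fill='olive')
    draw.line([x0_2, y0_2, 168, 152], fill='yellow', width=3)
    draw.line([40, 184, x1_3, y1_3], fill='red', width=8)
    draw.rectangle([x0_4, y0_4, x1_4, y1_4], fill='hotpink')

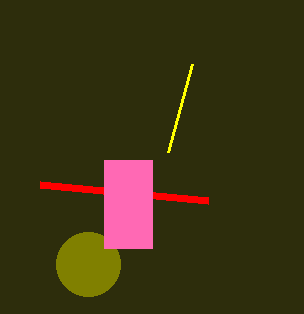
x_1 = 88, y_1 = 264, r_1 = 32, x0_2 = 192, y0_2 = 64, x1_3 = 208, y1_3 = 200, x0_4 = 104, y0_4 = 160, x1_4 = 152, y1_4 = 248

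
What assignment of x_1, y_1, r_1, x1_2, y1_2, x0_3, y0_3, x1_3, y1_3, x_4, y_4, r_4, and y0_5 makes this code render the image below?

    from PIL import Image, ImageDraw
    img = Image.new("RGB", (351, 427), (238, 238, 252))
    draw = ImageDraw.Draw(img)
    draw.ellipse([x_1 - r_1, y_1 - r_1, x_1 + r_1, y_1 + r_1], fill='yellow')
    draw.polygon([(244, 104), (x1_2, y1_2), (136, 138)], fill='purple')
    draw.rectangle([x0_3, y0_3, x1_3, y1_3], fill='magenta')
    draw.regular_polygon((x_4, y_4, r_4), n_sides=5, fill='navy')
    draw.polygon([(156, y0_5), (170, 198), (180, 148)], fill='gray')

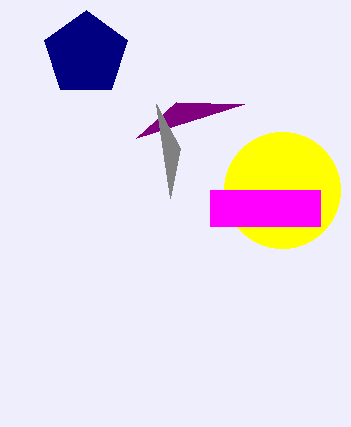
x_1 = 282; y_1 = 190; r_1 = 58; x1_2 = 176; y1_2 = 102; x0_3 = 210; y0_3 = 190; x1_3 = 320; y1_3 = 226; x_4 = 86; y_4 = 54; r_4 = 44; y0_5 = 104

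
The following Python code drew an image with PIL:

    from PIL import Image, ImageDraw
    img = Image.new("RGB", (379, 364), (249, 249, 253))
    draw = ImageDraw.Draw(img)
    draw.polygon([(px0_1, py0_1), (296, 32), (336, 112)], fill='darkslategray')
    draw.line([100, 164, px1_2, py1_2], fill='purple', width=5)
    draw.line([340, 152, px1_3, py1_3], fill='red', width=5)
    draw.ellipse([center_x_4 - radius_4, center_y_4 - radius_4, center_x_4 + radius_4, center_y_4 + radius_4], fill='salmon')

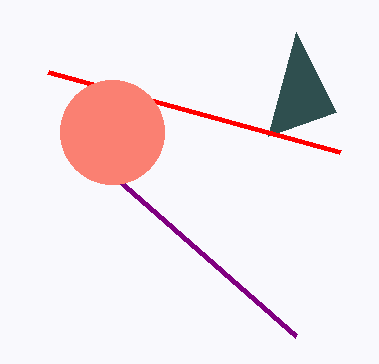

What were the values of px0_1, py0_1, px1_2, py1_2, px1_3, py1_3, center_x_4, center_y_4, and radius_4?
px0_1 = 268
py0_1 = 136
px1_2 = 296
py1_2 = 336
px1_3 = 48
py1_3 = 72
center_x_4 = 112
center_y_4 = 132
radius_4 = 52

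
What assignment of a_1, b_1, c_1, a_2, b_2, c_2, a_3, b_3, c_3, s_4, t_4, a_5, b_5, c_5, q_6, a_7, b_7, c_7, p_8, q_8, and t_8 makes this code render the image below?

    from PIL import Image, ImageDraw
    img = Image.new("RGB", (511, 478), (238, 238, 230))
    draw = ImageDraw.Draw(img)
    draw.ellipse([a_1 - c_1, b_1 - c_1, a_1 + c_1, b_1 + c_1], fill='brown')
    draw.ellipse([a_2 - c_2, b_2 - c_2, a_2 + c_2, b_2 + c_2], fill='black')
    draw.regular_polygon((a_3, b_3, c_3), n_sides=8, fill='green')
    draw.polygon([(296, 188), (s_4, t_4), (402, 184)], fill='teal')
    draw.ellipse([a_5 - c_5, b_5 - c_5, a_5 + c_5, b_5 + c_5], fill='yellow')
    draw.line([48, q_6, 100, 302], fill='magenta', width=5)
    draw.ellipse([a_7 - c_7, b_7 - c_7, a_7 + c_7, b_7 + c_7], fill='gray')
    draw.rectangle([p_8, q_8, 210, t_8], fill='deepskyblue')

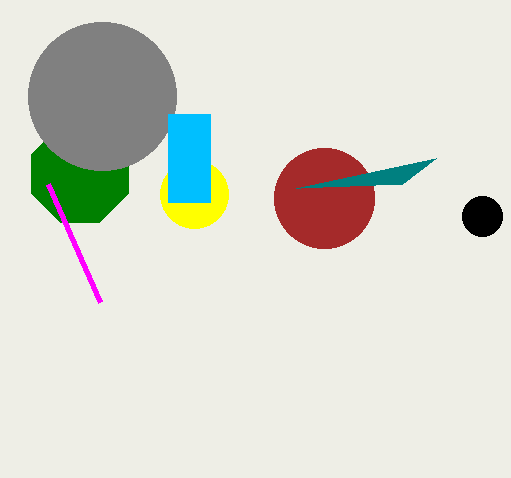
a_1 = 324, b_1 = 198, c_1 = 50, a_2 = 482, b_2 = 216, c_2 = 20, a_3 = 80, b_3 = 174, c_3 = 52, s_4 = 436, t_4 = 158, a_5 = 194, b_5 = 194, c_5 = 34, q_6 = 184, a_7 = 102, b_7 = 96, c_7 = 74, p_8 = 168, q_8 = 114, t_8 = 202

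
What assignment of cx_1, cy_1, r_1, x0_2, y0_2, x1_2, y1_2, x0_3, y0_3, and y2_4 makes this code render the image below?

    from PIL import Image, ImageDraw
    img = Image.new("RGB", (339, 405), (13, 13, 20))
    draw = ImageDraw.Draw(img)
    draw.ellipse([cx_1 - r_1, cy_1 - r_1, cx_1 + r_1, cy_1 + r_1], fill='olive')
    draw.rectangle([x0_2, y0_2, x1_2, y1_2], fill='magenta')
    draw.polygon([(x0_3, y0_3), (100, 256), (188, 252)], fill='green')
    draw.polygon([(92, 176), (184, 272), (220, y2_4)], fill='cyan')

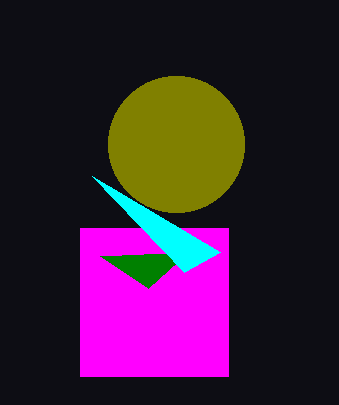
cx_1 = 176; cy_1 = 144; r_1 = 68; x0_2 = 80; y0_2 = 228; x1_2 = 228; y1_2 = 376; x0_3 = 148; y0_3 = 288; y2_4 = 252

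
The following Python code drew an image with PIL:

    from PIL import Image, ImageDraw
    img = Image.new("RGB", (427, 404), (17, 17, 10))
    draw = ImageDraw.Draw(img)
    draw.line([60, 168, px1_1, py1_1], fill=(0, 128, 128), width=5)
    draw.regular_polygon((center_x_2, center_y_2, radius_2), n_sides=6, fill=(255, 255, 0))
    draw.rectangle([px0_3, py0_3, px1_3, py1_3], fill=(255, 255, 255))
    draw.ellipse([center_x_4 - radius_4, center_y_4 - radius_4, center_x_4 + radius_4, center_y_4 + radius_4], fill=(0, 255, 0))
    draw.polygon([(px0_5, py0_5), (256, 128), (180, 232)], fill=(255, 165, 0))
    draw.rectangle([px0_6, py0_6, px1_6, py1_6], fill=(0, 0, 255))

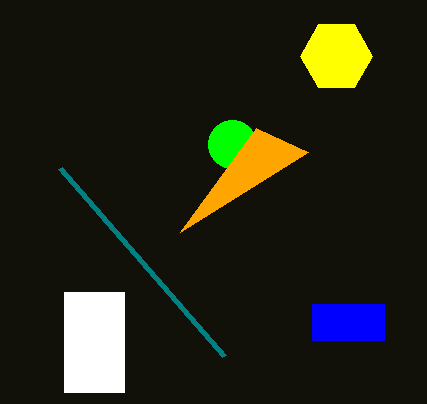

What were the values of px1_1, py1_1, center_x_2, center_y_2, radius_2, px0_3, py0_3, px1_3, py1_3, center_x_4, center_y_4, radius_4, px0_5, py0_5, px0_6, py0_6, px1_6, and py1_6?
px1_1 = 224; py1_1 = 356; center_x_2 = 336; center_y_2 = 56; radius_2 = 36; px0_3 = 64; py0_3 = 292; px1_3 = 124; py1_3 = 392; center_x_4 = 232; center_y_4 = 144; radius_4 = 24; px0_5 = 308; py0_5 = 152; px0_6 = 312; py0_6 = 304; px1_6 = 384; py1_6 = 340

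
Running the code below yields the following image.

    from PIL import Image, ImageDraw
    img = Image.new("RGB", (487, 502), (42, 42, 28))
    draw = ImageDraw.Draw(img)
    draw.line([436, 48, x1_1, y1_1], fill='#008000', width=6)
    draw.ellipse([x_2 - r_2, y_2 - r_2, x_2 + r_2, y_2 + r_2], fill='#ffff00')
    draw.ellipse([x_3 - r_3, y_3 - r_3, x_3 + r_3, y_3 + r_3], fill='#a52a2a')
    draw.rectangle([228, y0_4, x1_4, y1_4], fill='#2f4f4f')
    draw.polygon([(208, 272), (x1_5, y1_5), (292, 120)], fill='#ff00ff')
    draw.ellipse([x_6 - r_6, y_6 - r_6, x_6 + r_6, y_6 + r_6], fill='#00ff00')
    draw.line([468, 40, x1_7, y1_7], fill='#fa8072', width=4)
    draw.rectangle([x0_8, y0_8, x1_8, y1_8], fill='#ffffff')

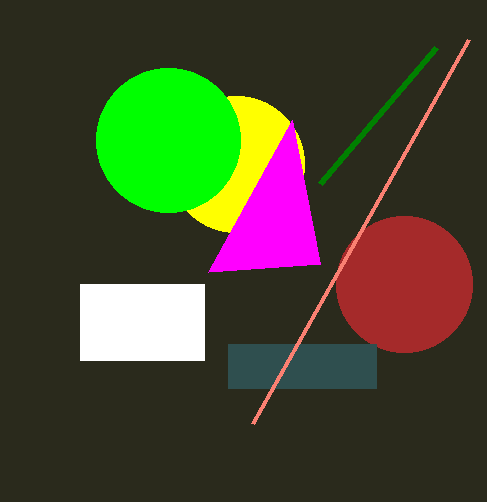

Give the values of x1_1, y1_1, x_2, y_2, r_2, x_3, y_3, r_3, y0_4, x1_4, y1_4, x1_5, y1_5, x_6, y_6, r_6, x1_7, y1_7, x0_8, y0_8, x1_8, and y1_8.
x1_1 = 320, y1_1 = 184, x_2 = 236, y_2 = 164, r_2 = 68, x_3 = 404, y_3 = 284, r_3 = 68, y0_4 = 344, x1_4 = 376, y1_4 = 388, x1_5 = 320, y1_5 = 264, x_6 = 168, y_6 = 140, r_6 = 72, x1_7 = 252, y1_7 = 424, x0_8 = 80, y0_8 = 284, x1_8 = 204, y1_8 = 360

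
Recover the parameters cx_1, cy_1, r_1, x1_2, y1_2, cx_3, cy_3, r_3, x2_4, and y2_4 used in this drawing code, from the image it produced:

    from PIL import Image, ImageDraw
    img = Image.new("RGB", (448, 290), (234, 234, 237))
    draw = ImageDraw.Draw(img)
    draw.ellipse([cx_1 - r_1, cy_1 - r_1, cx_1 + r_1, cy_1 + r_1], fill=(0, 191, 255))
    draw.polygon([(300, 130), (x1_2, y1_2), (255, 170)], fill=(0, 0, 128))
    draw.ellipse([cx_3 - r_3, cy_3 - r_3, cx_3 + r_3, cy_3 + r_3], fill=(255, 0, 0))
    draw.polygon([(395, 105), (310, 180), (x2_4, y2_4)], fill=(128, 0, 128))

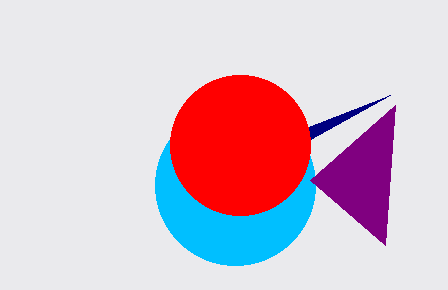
cx_1 = 235, cy_1 = 185, r_1 = 80, x1_2 = 390, y1_2 = 95, cx_3 = 240, cy_3 = 145, r_3 = 70, x2_4 = 385, y2_4 = 245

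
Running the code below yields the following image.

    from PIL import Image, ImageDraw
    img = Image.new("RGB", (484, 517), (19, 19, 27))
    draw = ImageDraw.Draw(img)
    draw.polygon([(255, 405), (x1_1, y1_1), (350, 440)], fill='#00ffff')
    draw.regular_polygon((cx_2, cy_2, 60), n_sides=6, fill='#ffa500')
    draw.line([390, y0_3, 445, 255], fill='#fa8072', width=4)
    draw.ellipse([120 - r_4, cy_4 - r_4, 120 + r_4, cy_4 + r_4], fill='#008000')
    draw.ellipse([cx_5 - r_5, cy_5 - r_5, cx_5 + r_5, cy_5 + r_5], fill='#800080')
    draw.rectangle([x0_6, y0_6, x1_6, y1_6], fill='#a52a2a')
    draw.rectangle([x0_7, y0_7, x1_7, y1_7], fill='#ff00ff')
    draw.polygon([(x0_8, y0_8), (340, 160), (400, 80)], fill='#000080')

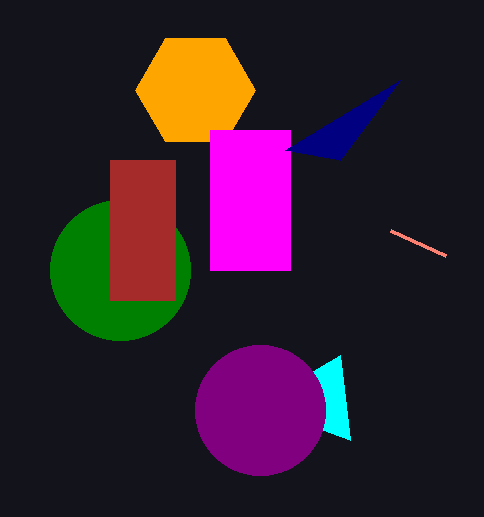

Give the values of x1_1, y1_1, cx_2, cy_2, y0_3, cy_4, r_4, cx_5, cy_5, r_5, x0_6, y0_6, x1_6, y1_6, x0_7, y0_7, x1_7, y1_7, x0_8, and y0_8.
x1_1 = 340; y1_1 = 355; cx_2 = 195; cy_2 = 90; y0_3 = 230; cy_4 = 270; r_4 = 70; cx_5 = 260; cy_5 = 410; r_5 = 65; x0_6 = 110; y0_6 = 160; x1_6 = 175; y1_6 = 300; x0_7 = 210; y0_7 = 130; x1_7 = 290; y1_7 = 270; x0_8 = 285; y0_8 = 150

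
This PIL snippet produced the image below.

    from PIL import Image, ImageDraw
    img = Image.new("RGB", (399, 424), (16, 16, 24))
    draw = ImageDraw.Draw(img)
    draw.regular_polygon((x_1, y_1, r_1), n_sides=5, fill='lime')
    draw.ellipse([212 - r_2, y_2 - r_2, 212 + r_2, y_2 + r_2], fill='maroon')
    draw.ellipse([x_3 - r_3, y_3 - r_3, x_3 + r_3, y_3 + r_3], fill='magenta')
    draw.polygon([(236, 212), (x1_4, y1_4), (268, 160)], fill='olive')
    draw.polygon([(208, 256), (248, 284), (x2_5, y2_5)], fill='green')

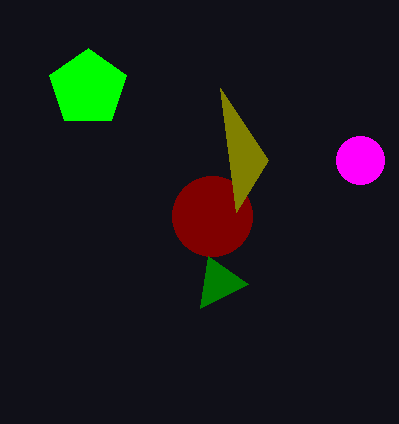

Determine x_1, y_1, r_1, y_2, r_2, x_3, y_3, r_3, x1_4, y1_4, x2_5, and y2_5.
x_1 = 88; y_1 = 88; r_1 = 40; y_2 = 216; r_2 = 40; x_3 = 360; y_3 = 160; r_3 = 24; x1_4 = 220; y1_4 = 88; x2_5 = 200; y2_5 = 308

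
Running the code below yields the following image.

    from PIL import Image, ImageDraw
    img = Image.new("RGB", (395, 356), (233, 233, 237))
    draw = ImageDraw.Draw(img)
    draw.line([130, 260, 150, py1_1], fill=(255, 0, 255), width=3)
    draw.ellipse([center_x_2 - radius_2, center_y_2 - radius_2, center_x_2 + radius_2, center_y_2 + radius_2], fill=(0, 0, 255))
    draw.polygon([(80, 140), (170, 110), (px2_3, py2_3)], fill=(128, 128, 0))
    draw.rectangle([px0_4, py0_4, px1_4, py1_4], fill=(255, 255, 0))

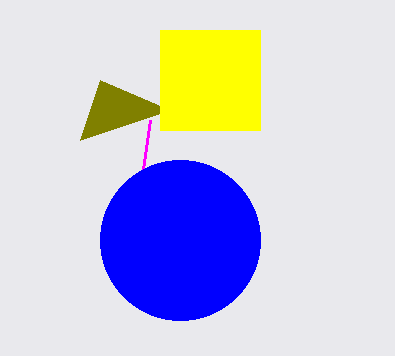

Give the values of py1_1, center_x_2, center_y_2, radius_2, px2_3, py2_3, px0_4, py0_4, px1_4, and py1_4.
py1_1 = 120
center_x_2 = 180
center_y_2 = 240
radius_2 = 80
px2_3 = 100
py2_3 = 80
px0_4 = 160
py0_4 = 30
px1_4 = 260
py1_4 = 130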